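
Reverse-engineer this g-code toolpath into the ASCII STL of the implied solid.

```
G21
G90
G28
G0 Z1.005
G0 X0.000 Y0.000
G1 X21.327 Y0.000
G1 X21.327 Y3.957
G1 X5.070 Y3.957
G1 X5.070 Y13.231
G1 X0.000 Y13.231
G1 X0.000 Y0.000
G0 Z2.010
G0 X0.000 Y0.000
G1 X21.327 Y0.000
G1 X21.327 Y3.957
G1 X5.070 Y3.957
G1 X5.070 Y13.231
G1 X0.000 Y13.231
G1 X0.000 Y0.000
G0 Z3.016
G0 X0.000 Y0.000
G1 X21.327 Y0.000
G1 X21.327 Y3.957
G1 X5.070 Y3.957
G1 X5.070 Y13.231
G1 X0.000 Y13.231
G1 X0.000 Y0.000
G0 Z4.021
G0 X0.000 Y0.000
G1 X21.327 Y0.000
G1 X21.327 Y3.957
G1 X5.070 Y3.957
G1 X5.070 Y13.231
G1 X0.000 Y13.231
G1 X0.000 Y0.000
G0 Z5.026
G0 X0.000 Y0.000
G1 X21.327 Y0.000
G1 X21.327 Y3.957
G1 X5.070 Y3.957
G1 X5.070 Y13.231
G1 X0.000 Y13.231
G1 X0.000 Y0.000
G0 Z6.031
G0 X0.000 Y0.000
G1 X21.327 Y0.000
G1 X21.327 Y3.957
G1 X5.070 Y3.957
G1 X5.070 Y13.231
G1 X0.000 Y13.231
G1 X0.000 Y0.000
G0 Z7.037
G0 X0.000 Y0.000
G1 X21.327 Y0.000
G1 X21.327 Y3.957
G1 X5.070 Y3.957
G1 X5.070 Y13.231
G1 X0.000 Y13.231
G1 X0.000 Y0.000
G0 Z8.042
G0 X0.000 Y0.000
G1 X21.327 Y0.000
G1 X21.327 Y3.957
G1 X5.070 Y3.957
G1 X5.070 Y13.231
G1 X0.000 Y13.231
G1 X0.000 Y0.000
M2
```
solid part
  facet normal 0.0000 0.0000 -1.0000
    outer loop
      vertex 21.327 3.957 0.000
      vertex 21.327 0.000 0.000
      vertex 0.000 0.000 0.000
    endloop
  endfacet
  facet normal 0.0000 0.0000 -1.0000
    outer loop
      vertex 5.070 3.957 0.000
      vertex 21.327 3.957 0.000
      vertex 0.000 0.000 0.000
    endloop
  endfacet
  facet normal 0.0000 0.0000 -1.0000
    outer loop
      vertex 5.070 13.231 0.000
      vertex 5.070 3.957 0.000
      vertex 0.000 0.000 0.000
    endloop
  endfacet
  facet normal 0.0000 0.0000 -1.0000
    outer loop
      vertex 0.000 13.231 0.000
      vertex 5.070 13.231 0.000
      vertex 0.000 0.000 0.000
    endloop
  endfacet
  facet normal 0.0000 0.0000 1.0000
    outer loop
      vertex 0.000 0.000 8.042
      vertex 21.327 0.000 8.042
      vertex 21.327 3.957 8.042
    endloop
  endfacet
  facet normal 0.0000 0.0000 1.0000
    outer loop
      vertex 0.000 0.000 8.042
      vertex 21.327 3.957 8.042
      vertex 5.070 3.957 8.042
    endloop
  endfacet
  facet normal 0.0000 0.0000 1.0000
    outer loop
      vertex 0.000 0.000 8.042
      vertex 5.070 3.957 8.042
      vertex 5.070 13.231 8.042
    endloop
  endfacet
  facet normal 0.0000 0.0000 1.0000
    outer loop
      vertex 0.000 0.000 8.042
      vertex 5.070 13.231 8.042
      vertex 0.000 13.231 8.042
    endloop
  endfacet
  facet normal 0.0000 -1.0000 0.0000
    outer loop
      vertex 0.000 0.000 0.000
      vertex 21.327 0.000 0.000
      vertex 21.327 0.000 8.042
    endloop
  endfacet
  facet normal 0.0000 -1.0000 0.0000
    outer loop
      vertex 0.000 0.000 0.000
      vertex 21.327 0.000 8.042
      vertex 0.000 0.000 8.042
    endloop
  endfacet
  facet normal 1.0000 0.0000 0.0000
    outer loop
      vertex 21.327 0.000 0.000
      vertex 21.327 3.957 0.000
      vertex 21.327 3.957 8.042
    endloop
  endfacet
  facet normal 1.0000 0.0000 0.0000
    outer loop
      vertex 21.327 0.000 0.000
      vertex 21.327 3.957 8.042
      vertex 21.327 0.000 8.042
    endloop
  endfacet
  facet normal 0.0000 1.0000 0.0000
    outer loop
      vertex 21.327 3.957 0.000
      vertex 5.070 3.957 0.000
      vertex 5.070 3.957 8.042
    endloop
  endfacet
  facet normal 0.0000 1.0000 0.0000
    outer loop
      vertex 21.327 3.957 0.000
      vertex 5.070 3.957 8.042
      vertex 21.327 3.957 8.042
    endloop
  endfacet
  facet normal 1.0000 0.0000 0.0000
    outer loop
      vertex 5.070 3.957 0.000
      vertex 5.070 13.231 0.000
      vertex 5.070 13.231 8.042
    endloop
  endfacet
  facet normal 1.0000 0.0000 0.0000
    outer loop
      vertex 5.070 3.957 0.000
      vertex 5.070 13.231 8.042
      vertex 5.070 3.957 8.042
    endloop
  endfacet
  facet normal 0.0000 1.0000 0.0000
    outer loop
      vertex 5.070 13.231 0.000
      vertex 0.000 13.231 0.000
      vertex 0.000 13.231 8.042
    endloop
  endfacet
  facet normal 0.0000 1.0000 0.0000
    outer loop
      vertex 5.070 13.231 0.000
      vertex 0.000 13.231 8.042
      vertex 5.070 13.231 8.042
    endloop
  endfacet
  facet normal -1.0000 0.0000 0.0000
    outer loop
      vertex 0.000 13.231 0.000
      vertex 0.000 0.000 0.000
      vertex 0.000 0.000 8.042
    endloop
  endfacet
  facet normal -1.0000 0.0000 0.0000
    outer loop
      vertex 0.000 13.231 0.000
      vertex 0.000 0.000 8.042
      vertex 0.000 13.231 8.042
    endloop
  endfacet
endsolid part

The G0 Z moves step by Δz≈1.005 mm. Every layer's G1 loop is the same polygon, so the solid is a straight extrusion of it from z=0 to z≈8.04. Closing with flat bottom and top caps and triangulating gives 20 facets — an L-shaped prism: outer 21.3 × 13.2 mm, arm thicknesses ≈ 3.96 mm (horizontal) and 5.07 mm (vertical), extruded 8.04 mm in z.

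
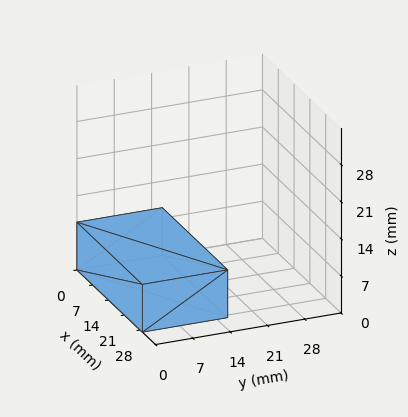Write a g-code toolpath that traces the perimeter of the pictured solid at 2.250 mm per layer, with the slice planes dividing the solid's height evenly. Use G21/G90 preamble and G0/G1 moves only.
Reading the render: the shape is a rectangular box, roughly 29 × 16 mm footprint and 9 mm tall (dimensions read to the nearest mm from the axis ticks). For the g-code, the solid's height is divided into equal slices at the stated Δz and each level perimeter traced with G1 moves after a G0 lift.

; perimeter-only toolpath
G21 ; units = mm
G90 ; absolute positioning
G28 ; home
; layer 1
G0 Z2.250
G0 X0.000 Y0.000
G1 X29.000 Y0.000
G1 X29.000 Y16.000
G1 X0.000 Y16.000
G1 X0.000 Y0.000
; layer 2
G0 Z4.500
G0 X0.000 Y0.000
G1 X29.000 Y0.000
G1 X29.000 Y16.000
G1 X0.000 Y16.000
G1 X0.000 Y0.000
; layer 3
G0 Z6.750
G0 X0.000 Y0.000
G1 X29.000 Y0.000
G1 X29.000 Y16.000
G1 X0.000 Y16.000
G1 X0.000 Y0.000
; layer 4
G0 Z9.000
G0 X0.000 Y0.000
G1 X29.000 Y0.000
G1 X29.000 Y16.000
G1 X0.000 Y16.000
G1 X0.000 Y0.000
M2 ; end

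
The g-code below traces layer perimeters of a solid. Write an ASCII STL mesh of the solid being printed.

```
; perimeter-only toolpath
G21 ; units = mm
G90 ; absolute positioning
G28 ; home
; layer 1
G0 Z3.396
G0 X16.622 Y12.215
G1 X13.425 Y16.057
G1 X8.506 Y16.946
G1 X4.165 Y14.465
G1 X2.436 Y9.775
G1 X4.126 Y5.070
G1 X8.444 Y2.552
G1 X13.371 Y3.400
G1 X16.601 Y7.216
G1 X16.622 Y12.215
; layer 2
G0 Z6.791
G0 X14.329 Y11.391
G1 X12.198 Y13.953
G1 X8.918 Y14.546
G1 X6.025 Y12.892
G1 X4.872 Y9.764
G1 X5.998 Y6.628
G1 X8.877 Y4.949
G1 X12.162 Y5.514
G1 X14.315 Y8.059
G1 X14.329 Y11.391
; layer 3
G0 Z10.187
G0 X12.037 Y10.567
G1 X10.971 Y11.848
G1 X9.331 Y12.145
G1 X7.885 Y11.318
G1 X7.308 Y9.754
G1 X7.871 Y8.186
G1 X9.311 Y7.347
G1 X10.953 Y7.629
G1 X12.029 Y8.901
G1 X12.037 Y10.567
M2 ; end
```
solid part
  facet normal 0.0000 0.0000 -1.0000
    outer loop
      vertex 8.093 19.347 0.000
      vertex 14.652 18.162 0.000
      vertex 18.914 13.038 0.000
    endloop
  endfacet
  facet normal 0.0000 0.0000 -1.0000
    outer loop
      vertex 2.306 16.039 0.000
      vertex 8.093 19.347 0.000
      vertex 18.914 13.038 0.000
    endloop
  endfacet
  facet normal 0.0000 0.0000 -1.0000
    outer loop
      vertex 0.000 9.785 0.000
      vertex 2.306 16.039 0.000
      vertex 18.914 13.038 0.000
    endloop
  endfacet
  facet normal 0.0000 0.0000 -1.0000
    outer loop
      vertex 2.253 3.512 0.000
      vertex 0.000 9.785 0.000
      vertex 18.914 13.038 0.000
    endloop
  endfacet
  facet normal 0.0000 0.0000 -1.0000
    outer loop
      vertex 8.011 0.155 0.000
      vertex 2.253 3.512 0.000
      vertex 18.914 13.038 0.000
    endloop
  endfacet
  facet normal 0.0000 0.0000 -1.0000
    outer loop
      vertex 14.580 1.285 0.000
      vertex 8.011 0.155 0.000
      vertex 18.914 13.038 0.000
    endloop
  endfacet
  facet normal 0.0000 0.0000 -1.0000
    outer loop
      vertex 18.886 6.373 0.000
      vertex 14.580 1.285 0.000
      vertex 18.914 13.038 0.000
    endloop
  endfacet
  facet normal 0.6375 0.5302 0.5590
    outer loop
      vertex 18.914 13.038 0.000
      vertex 14.652 18.162 0.000
      vertex 9.744 9.744 13.582
    endloop
  endfacet
  facet normal 0.1474 0.8160 0.5590
    outer loop
      vertex 14.652 18.162 0.000
      vertex 8.093 19.347 0.000
      vertex 9.744 9.744 13.582
    endloop
  endfacet
  facet normal -0.4115 0.7199 0.5590
    outer loop
      vertex 8.093 19.347 0.000
      vertex 2.306 16.039 0.000
      vertex 9.744 9.744 13.582
    endloop
  endfacet
  facet normal -0.7780 0.2869 0.5590
    outer loop
      vertex 2.306 16.039 0.000
      vertex 0.000 9.785 0.000
      vertex 9.744 9.744 13.582
    endloop
  endfacet
  facet normal -0.7804 -0.2803 0.5590
    outer loop
      vertex 0.000 9.785 0.000
      vertex 2.253 3.512 0.000
      vertex 9.744 9.744 13.582
    endloop
  endfacet
  facet normal -0.4176 -0.7163 0.5590
    outer loop
      vertex 2.253 3.512 0.000
      vertex 8.011 0.155 0.000
      vertex 9.744 9.744 13.582
    endloop
  endfacet
  facet normal 0.1406 -0.8172 0.5590
    outer loop
      vertex 8.011 0.155 0.000
      vertex 14.580 1.285 0.000
      vertex 9.744 9.744 13.582
    endloop
  endfacet
  facet normal 0.6329 -0.5357 0.5590
    outer loop
      vertex 14.580 1.285 0.000
      vertex 18.886 6.373 0.000
      vertex 9.744 9.744 13.582
    endloop
  endfacet
  facet normal 0.8292 -0.0035 0.5590
    outer loop
      vertex 18.886 6.373 0.000
      vertex 18.914 13.038 0.000
      vertex 9.744 9.744 13.582
    endloop
  endfacet
endsolid part

The G0 Z moves step by Δz≈3.396 mm. The G1 loops shrink linearly with z, so the solid tapers from its base footprint up to z≈13.6. Closing with a flat bottom cap and the tapered top and triangulating gives 16 facets — a regular 9-sided pyramid, base circumscribed radius ≈ 9.74 mm, apex at z ≈ 13.6 mm.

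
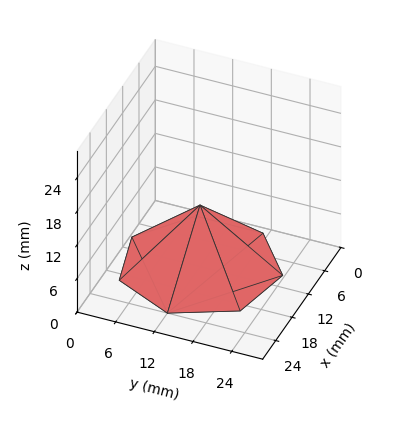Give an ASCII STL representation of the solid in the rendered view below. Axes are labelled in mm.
Reading the render: the shape is a regular 7-sided pyramid, base circumscribed radius ≈ 12 mm, apex at z ≈ 11 mm (dimensions read to the nearest mm from the axis ticks). For the STL, each face is triangulated and given an outward normal.

solid part
  facet normal 0.0000 0.0000 -1.0000
    outer loop
      vertex 9.33 23.70 0.00
      vertex 19.48 21.38 0.00
      vertex 24.00 12.00 0.00
    endloop
  endfacet
  facet normal 0.0000 0.0000 -1.0000
    outer loop
      vertex 1.19 17.21 0.00
      vertex 9.33 23.70 0.00
      vertex 24.00 12.00 0.00
    endloop
  endfacet
  facet normal 0.0000 0.0000 -1.0000
    outer loop
      vertex 1.19 6.79 0.00
      vertex 1.19 17.21 0.00
      vertex 24.00 12.00 0.00
    endloop
  endfacet
  facet normal 0.0000 0.0000 -1.0000
    outer loop
      vertex 9.33 0.30 0.00
      vertex 1.19 6.79 0.00
      vertex 24.00 12.00 0.00
    endloop
  endfacet
  facet normal 0.0000 0.0000 -1.0000
    outer loop
      vertex 19.48 2.62 0.00
      vertex 9.33 0.30 0.00
      vertex 24.00 12.00 0.00
    endloop
  endfacet
  facet normal 0.6425 0.3096 0.7009
    outer loop
      vertex 24.00 12.00 0.00
      vertex 19.48 21.38 0.00
      vertex 12.00 12.00 11.00
    endloop
  endfacet
  facet normal 0.1589 0.6953 0.7009
    outer loop
      vertex 19.48 21.38 0.00
      vertex 9.33 23.70 0.00
      vertex 12.00 12.00 11.00
    endloop
  endfacet
  facet normal -0.4446 0.5576 0.7010
    outer loop
      vertex 9.33 23.70 0.00
      vertex 1.19 17.21 0.00
      vertex 12.00 12.00 11.00
    endloop
  endfacet
  facet normal -0.7132 0.0000 0.7009
    outer loop
      vertex 1.19 17.21 0.00
      vertex 1.19 6.79 0.00
      vertex 12.00 12.00 11.00
    endloop
  endfacet
  facet normal -0.4446 -0.5576 0.7010
    outer loop
      vertex 1.19 6.79 0.00
      vertex 9.33 0.30 0.00
      vertex 12.00 12.00 11.00
    endloop
  endfacet
  facet normal 0.1589 -0.6953 0.7009
    outer loop
      vertex 9.33 0.30 0.00
      vertex 19.48 2.62 0.00
      vertex 12.00 12.00 11.00
    endloop
  endfacet
  facet normal 0.6425 -0.3096 0.7009
    outer loop
      vertex 19.48 2.62 0.00
      vertex 24.00 12.00 0.00
      vertex 12.00 12.00 11.00
    endloop
  endfacet
endsolid part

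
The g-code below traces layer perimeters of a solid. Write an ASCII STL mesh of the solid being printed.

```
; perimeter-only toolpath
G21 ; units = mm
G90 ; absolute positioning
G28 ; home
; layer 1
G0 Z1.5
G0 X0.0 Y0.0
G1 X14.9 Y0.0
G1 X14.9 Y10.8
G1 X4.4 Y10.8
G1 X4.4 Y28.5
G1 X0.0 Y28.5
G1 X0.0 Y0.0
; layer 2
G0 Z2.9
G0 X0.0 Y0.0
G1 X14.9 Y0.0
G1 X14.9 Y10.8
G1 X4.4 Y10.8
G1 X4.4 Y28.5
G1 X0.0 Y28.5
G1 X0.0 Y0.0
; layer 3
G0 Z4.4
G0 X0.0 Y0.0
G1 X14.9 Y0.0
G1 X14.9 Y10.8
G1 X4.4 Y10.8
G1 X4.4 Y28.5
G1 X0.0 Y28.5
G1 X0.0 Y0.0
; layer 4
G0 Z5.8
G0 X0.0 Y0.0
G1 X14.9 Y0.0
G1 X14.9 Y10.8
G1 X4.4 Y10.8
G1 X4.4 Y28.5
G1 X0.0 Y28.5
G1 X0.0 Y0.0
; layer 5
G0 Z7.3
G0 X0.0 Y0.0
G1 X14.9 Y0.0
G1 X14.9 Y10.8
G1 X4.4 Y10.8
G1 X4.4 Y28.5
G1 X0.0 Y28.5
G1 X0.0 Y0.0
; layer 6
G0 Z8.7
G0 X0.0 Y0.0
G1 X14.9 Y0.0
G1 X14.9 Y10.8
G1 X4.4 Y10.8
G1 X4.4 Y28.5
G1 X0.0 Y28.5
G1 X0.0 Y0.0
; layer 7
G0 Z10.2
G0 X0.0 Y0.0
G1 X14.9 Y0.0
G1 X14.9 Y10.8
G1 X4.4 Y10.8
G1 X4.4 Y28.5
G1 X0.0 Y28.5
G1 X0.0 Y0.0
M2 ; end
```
solid part
  facet normal 0.0000 0.0000 -1.0000
    outer loop
      vertex 14.9 10.8 0.0
      vertex 14.9 0.0 0.0
      vertex 0.0 0.0 0.0
    endloop
  endfacet
  facet normal 0.0000 0.0000 -1.0000
    outer loop
      vertex 4.4 10.8 0.0
      vertex 14.9 10.8 0.0
      vertex 0.0 0.0 0.0
    endloop
  endfacet
  facet normal 0.0000 0.0000 -1.0000
    outer loop
      vertex 4.4 28.5 0.0
      vertex 4.4 10.8 0.0
      vertex 0.0 0.0 0.0
    endloop
  endfacet
  facet normal 0.0000 0.0000 -1.0000
    outer loop
      vertex 0.0 28.5 0.0
      vertex 4.4 28.5 0.0
      vertex 0.0 0.0 0.0
    endloop
  endfacet
  facet normal 0.0000 0.0000 1.0000
    outer loop
      vertex 0.0 0.0 10.2
      vertex 14.9 0.0 10.2
      vertex 14.9 10.8 10.2
    endloop
  endfacet
  facet normal 0.0000 0.0000 1.0000
    outer loop
      vertex 0.0 0.0 10.2
      vertex 14.9 10.8 10.2
      vertex 4.4 10.8 10.2
    endloop
  endfacet
  facet normal 0.0000 0.0000 1.0000
    outer loop
      vertex 0.0 0.0 10.2
      vertex 4.4 10.8 10.2
      vertex 4.4 28.5 10.2
    endloop
  endfacet
  facet normal 0.0000 0.0000 1.0000
    outer loop
      vertex 0.0 0.0 10.2
      vertex 4.4 28.5 10.2
      vertex 0.0 28.5 10.2
    endloop
  endfacet
  facet normal 0.0000 -1.0000 0.0000
    outer loop
      vertex 0.0 0.0 0.0
      vertex 14.9 0.0 0.0
      vertex 14.9 0.0 10.2
    endloop
  endfacet
  facet normal 0.0000 -1.0000 0.0000
    outer loop
      vertex 0.0 0.0 0.0
      vertex 14.9 0.0 10.2
      vertex 0.0 0.0 10.2
    endloop
  endfacet
  facet normal 1.0000 0.0000 0.0000
    outer loop
      vertex 14.9 0.0 0.0
      vertex 14.9 10.8 0.0
      vertex 14.9 10.8 10.2
    endloop
  endfacet
  facet normal 1.0000 0.0000 0.0000
    outer loop
      vertex 14.9 0.0 0.0
      vertex 14.9 10.8 10.2
      vertex 14.9 0.0 10.2
    endloop
  endfacet
  facet normal 0.0000 1.0000 0.0000
    outer loop
      vertex 14.9 10.8 0.0
      vertex 4.4 10.8 0.0
      vertex 4.4 10.8 10.2
    endloop
  endfacet
  facet normal 0.0000 1.0000 0.0000
    outer loop
      vertex 14.9 10.8 0.0
      vertex 4.4 10.8 10.2
      vertex 14.9 10.8 10.2
    endloop
  endfacet
  facet normal 1.0000 0.0000 0.0000
    outer loop
      vertex 4.4 10.8 0.0
      vertex 4.4 28.5 0.0
      vertex 4.4 28.5 10.2
    endloop
  endfacet
  facet normal 1.0000 0.0000 0.0000
    outer loop
      vertex 4.4 10.8 0.0
      vertex 4.4 28.5 10.2
      vertex 4.4 10.8 10.2
    endloop
  endfacet
  facet normal 0.0000 1.0000 0.0000
    outer loop
      vertex 4.4 28.5 0.0
      vertex 0.0 28.5 0.0
      vertex 0.0 28.5 10.2
    endloop
  endfacet
  facet normal 0.0000 1.0000 0.0000
    outer loop
      vertex 4.4 28.5 0.0
      vertex 0.0 28.5 10.2
      vertex 4.4 28.5 10.2
    endloop
  endfacet
  facet normal -1.0000 0.0000 0.0000
    outer loop
      vertex 0.0 28.5 0.0
      vertex 0.0 0.0 0.0
      vertex 0.0 0.0 10.2
    endloop
  endfacet
  facet normal -1.0000 0.0000 0.0000
    outer loop
      vertex 0.0 28.5 0.0
      vertex 0.0 0.0 10.2
      vertex 0.0 28.5 10.2
    endloop
  endfacet
endsolid part

The G0 Z moves step by Δz≈1.5 mm. Every layer's G1 loop is the same polygon, so the solid is a straight extrusion of it from z=0 to z≈10.2. Closing with flat bottom and top caps and triangulating gives 20 facets — an L-shaped prism: outer 14.9 × 28.5 mm, arm thicknesses ≈ 10.8 mm (horizontal) and 4.4 mm (vertical), extruded 10.2 mm in z.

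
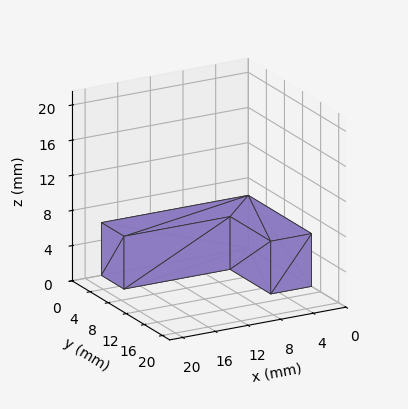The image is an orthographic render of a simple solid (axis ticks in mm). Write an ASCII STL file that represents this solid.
Reading the render: the shape is an L-shaped prism: outer 18 × 14 mm, arm thicknesses ≈ 5 mm (horizontal) and 5 mm (vertical), extruded 6 mm in z (dimensions read to the nearest mm from the axis ticks). For the STL, each face is triangulated and given an outward normal.

solid part
  facet normal 0.0000 0.0000 -1.0000
    outer loop
      vertex 18.00 5.00 0.00
      vertex 18.00 0.00 0.00
      vertex 0.00 0.00 0.00
    endloop
  endfacet
  facet normal 0.0000 0.0000 -1.0000
    outer loop
      vertex 5.00 5.00 0.00
      vertex 18.00 5.00 0.00
      vertex 0.00 0.00 0.00
    endloop
  endfacet
  facet normal 0.0000 0.0000 -1.0000
    outer loop
      vertex 5.00 14.00 0.00
      vertex 5.00 5.00 0.00
      vertex 0.00 0.00 0.00
    endloop
  endfacet
  facet normal 0.0000 0.0000 -1.0000
    outer loop
      vertex 0.00 14.00 0.00
      vertex 5.00 14.00 0.00
      vertex 0.00 0.00 0.00
    endloop
  endfacet
  facet normal 0.0000 0.0000 1.0000
    outer loop
      vertex 0.00 0.00 6.00
      vertex 18.00 0.00 6.00
      vertex 18.00 5.00 6.00
    endloop
  endfacet
  facet normal 0.0000 0.0000 1.0000
    outer loop
      vertex 0.00 0.00 6.00
      vertex 18.00 5.00 6.00
      vertex 5.00 5.00 6.00
    endloop
  endfacet
  facet normal 0.0000 0.0000 1.0000
    outer loop
      vertex 0.00 0.00 6.00
      vertex 5.00 5.00 6.00
      vertex 5.00 14.00 6.00
    endloop
  endfacet
  facet normal 0.0000 0.0000 1.0000
    outer loop
      vertex 0.00 0.00 6.00
      vertex 5.00 14.00 6.00
      vertex 0.00 14.00 6.00
    endloop
  endfacet
  facet normal 0.0000 -1.0000 0.0000
    outer loop
      vertex 0.00 0.00 0.00
      vertex 18.00 0.00 0.00
      vertex 18.00 0.00 6.00
    endloop
  endfacet
  facet normal 0.0000 -1.0000 0.0000
    outer loop
      vertex 0.00 0.00 0.00
      vertex 18.00 0.00 6.00
      vertex 0.00 0.00 6.00
    endloop
  endfacet
  facet normal 1.0000 0.0000 0.0000
    outer loop
      vertex 18.00 0.00 0.00
      vertex 18.00 5.00 0.00
      vertex 18.00 5.00 6.00
    endloop
  endfacet
  facet normal 1.0000 0.0000 0.0000
    outer loop
      vertex 18.00 0.00 0.00
      vertex 18.00 5.00 6.00
      vertex 18.00 0.00 6.00
    endloop
  endfacet
  facet normal 0.0000 1.0000 0.0000
    outer loop
      vertex 18.00 5.00 0.00
      vertex 5.00 5.00 0.00
      vertex 5.00 5.00 6.00
    endloop
  endfacet
  facet normal 0.0000 1.0000 0.0000
    outer loop
      vertex 18.00 5.00 0.00
      vertex 5.00 5.00 6.00
      vertex 18.00 5.00 6.00
    endloop
  endfacet
  facet normal 1.0000 0.0000 0.0000
    outer loop
      vertex 5.00 5.00 0.00
      vertex 5.00 14.00 0.00
      vertex 5.00 14.00 6.00
    endloop
  endfacet
  facet normal 1.0000 0.0000 0.0000
    outer loop
      vertex 5.00 5.00 0.00
      vertex 5.00 14.00 6.00
      vertex 5.00 5.00 6.00
    endloop
  endfacet
  facet normal 0.0000 1.0000 0.0000
    outer loop
      vertex 5.00 14.00 0.00
      vertex 0.00 14.00 0.00
      vertex 0.00 14.00 6.00
    endloop
  endfacet
  facet normal 0.0000 1.0000 0.0000
    outer loop
      vertex 5.00 14.00 0.00
      vertex 0.00 14.00 6.00
      vertex 5.00 14.00 6.00
    endloop
  endfacet
  facet normal -1.0000 0.0000 0.0000
    outer loop
      vertex 0.00 14.00 0.00
      vertex 0.00 0.00 0.00
      vertex 0.00 0.00 6.00
    endloop
  endfacet
  facet normal -1.0000 0.0000 0.0000
    outer loop
      vertex 0.00 14.00 0.00
      vertex 0.00 0.00 6.00
      vertex 0.00 14.00 6.00
    endloop
  endfacet
endsolid part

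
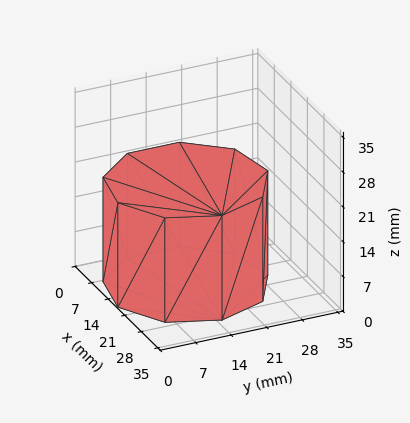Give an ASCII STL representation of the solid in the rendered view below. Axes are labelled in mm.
Reading the render: the shape is a regular 9-sided prism (a cylinder approximated with 9 flat sides), circumscribed radius ≈ 15 mm, height ≈ 21 mm (dimensions read to the nearest mm from the axis ticks). For the STL, each face is triangulated and given an outward normal.

solid part
  facet normal 0.0000 0.0000 -1.0000
    outer loop
      vertex 17.605 29.772 0.000
      vertex 26.491 24.642 0.000
      vertex 30.000 15.000 0.000
    endloop
  endfacet
  facet normal 0.0000 0.0000 -1.0000
    outer loop
      vertex 7.500 27.990 0.000
      vertex 17.605 29.772 0.000
      vertex 30.000 15.000 0.000
    endloop
  endfacet
  facet normal 0.0000 0.0000 -1.0000
    outer loop
      vertex 0.905 20.130 0.000
      vertex 7.500 27.990 0.000
      vertex 30.000 15.000 0.000
    endloop
  endfacet
  facet normal 0.0000 0.0000 -1.0000
    outer loop
      vertex 0.905 9.870 0.000
      vertex 0.905 20.130 0.000
      vertex 30.000 15.000 0.000
    endloop
  endfacet
  facet normal 0.0000 0.0000 -1.0000
    outer loop
      vertex 7.500 2.010 0.000
      vertex 0.905 9.870 0.000
      vertex 30.000 15.000 0.000
    endloop
  endfacet
  facet normal 0.0000 0.0000 -1.0000
    outer loop
      vertex 17.605 0.228 0.000
      vertex 7.500 2.010 0.000
      vertex 30.000 15.000 0.000
    endloop
  endfacet
  facet normal 0.0000 0.0000 -1.0000
    outer loop
      vertex 26.491 5.358 0.000
      vertex 17.605 0.228 0.000
      vertex 30.000 15.000 0.000
    endloop
  endfacet
  facet normal 0.0000 0.0000 1.0000
    outer loop
      vertex 30.000 15.000 21.000
      vertex 26.491 24.642 21.000
      vertex 17.605 29.772 21.000
    endloop
  endfacet
  facet normal 0.0000 0.0000 1.0000
    outer loop
      vertex 30.000 15.000 21.000
      vertex 17.605 29.772 21.000
      vertex 7.500 27.990 21.000
    endloop
  endfacet
  facet normal 0.0000 0.0000 1.0000
    outer loop
      vertex 30.000 15.000 21.000
      vertex 7.500 27.990 21.000
      vertex 0.905 20.130 21.000
    endloop
  endfacet
  facet normal 0.0000 0.0000 1.0000
    outer loop
      vertex 30.000 15.000 21.000
      vertex 0.905 20.130 21.000
      vertex 0.905 9.870 21.000
    endloop
  endfacet
  facet normal 0.0000 0.0000 1.0000
    outer loop
      vertex 30.000 15.000 21.000
      vertex 0.905 9.870 21.000
      vertex 7.500 2.010 21.000
    endloop
  endfacet
  facet normal 0.0000 0.0000 1.0000
    outer loop
      vertex 30.000 15.000 21.000
      vertex 7.500 2.010 21.000
      vertex 17.605 0.228 21.000
    endloop
  endfacet
  facet normal 0.0000 0.0000 1.0000
    outer loop
      vertex 30.000 15.000 21.000
      vertex 17.605 0.228 21.000
      vertex 26.491 5.358 21.000
    endloop
  endfacet
  facet normal 0.9397 0.3420 0.0000
    outer loop
      vertex 30.000 15.000 0.000
      vertex 26.491 24.642 0.000
      vertex 26.491 24.642 21.000
    endloop
  endfacet
  facet normal 0.9397 0.3420 0.0000
    outer loop
      vertex 30.000 15.000 0.000
      vertex 26.491 24.642 21.000
      vertex 30.000 15.000 21.000
    endloop
  endfacet
  facet normal 0.5000 0.8660 0.0000
    outer loop
      vertex 26.491 24.642 0.000
      vertex 17.605 29.772 0.000
      vertex 17.605 29.772 21.000
    endloop
  endfacet
  facet normal 0.5000 0.8660 0.0000
    outer loop
      vertex 26.491 24.642 0.000
      vertex 17.605 29.772 21.000
      vertex 26.491 24.642 21.000
    endloop
  endfacet
  facet normal -0.1737 0.9848 0.0000
    outer loop
      vertex 17.605 29.772 0.000
      vertex 7.500 27.990 0.000
      vertex 7.500 27.990 21.000
    endloop
  endfacet
  facet normal -0.1737 0.9848 0.0000
    outer loop
      vertex 17.605 29.772 0.000
      vertex 7.500 27.990 21.000
      vertex 17.605 29.772 21.000
    endloop
  endfacet
  facet normal -0.7661 0.6428 0.0000
    outer loop
      vertex 7.500 27.990 0.000
      vertex 0.905 20.130 0.000
      vertex 0.905 20.130 21.000
    endloop
  endfacet
  facet normal -0.7661 0.6428 0.0000
    outer loop
      vertex 7.500 27.990 0.000
      vertex 0.905 20.130 21.000
      vertex 7.500 27.990 21.000
    endloop
  endfacet
  facet normal -1.0000 0.0000 0.0000
    outer loop
      vertex 0.905 20.130 0.000
      vertex 0.905 9.870 0.000
      vertex 0.905 9.870 21.000
    endloop
  endfacet
  facet normal -1.0000 0.0000 0.0000
    outer loop
      vertex 0.905 20.130 0.000
      vertex 0.905 9.870 21.000
      vertex 0.905 20.130 21.000
    endloop
  endfacet
  facet normal -0.7661 -0.6428 0.0000
    outer loop
      vertex 0.905 9.870 0.000
      vertex 7.500 2.010 0.000
      vertex 7.500 2.010 21.000
    endloop
  endfacet
  facet normal -0.7661 -0.6428 0.0000
    outer loop
      vertex 0.905 9.870 0.000
      vertex 7.500 2.010 21.000
      vertex 0.905 9.870 21.000
    endloop
  endfacet
  facet normal -0.1737 -0.9848 0.0000
    outer loop
      vertex 7.500 2.010 0.000
      vertex 17.605 0.228 0.000
      vertex 17.605 0.228 21.000
    endloop
  endfacet
  facet normal -0.1737 -0.9848 0.0000
    outer loop
      vertex 7.500 2.010 0.000
      vertex 17.605 0.228 21.000
      vertex 7.500 2.010 21.000
    endloop
  endfacet
  facet normal 0.5000 -0.8660 0.0000
    outer loop
      vertex 17.605 0.228 0.000
      vertex 26.491 5.358 0.000
      vertex 26.491 5.358 21.000
    endloop
  endfacet
  facet normal 0.5000 -0.8660 0.0000
    outer loop
      vertex 17.605 0.228 0.000
      vertex 26.491 5.358 21.000
      vertex 17.605 0.228 21.000
    endloop
  endfacet
  facet normal 0.9397 -0.3420 0.0000
    outer loop
      vertex 26.491 5.358 0.000
      vertex 30.000 15.000 0.000
      vertex 30.000 15.000 21.000
    endloop
  endfacet
  facet normal 0.9397 -0.3420 0.0000
    outer loop
      vertex 26.491 5.358 0.000
      vertex 30.000 15.000 21.000
      vertex 26.491 5.358 21.000
    endloop
  endfacet
endsolid part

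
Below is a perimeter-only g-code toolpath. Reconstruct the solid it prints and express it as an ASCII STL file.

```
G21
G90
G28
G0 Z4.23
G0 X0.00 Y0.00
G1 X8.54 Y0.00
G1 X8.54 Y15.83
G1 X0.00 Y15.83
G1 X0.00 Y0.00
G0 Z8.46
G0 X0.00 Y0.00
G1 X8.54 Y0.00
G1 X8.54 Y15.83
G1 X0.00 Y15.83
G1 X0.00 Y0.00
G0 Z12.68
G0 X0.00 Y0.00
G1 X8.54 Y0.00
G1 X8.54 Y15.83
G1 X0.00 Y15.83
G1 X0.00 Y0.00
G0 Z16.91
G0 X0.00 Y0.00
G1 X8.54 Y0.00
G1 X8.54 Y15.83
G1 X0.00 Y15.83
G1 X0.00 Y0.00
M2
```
solid part
  facet normal 0.0000 0.0000 -1.0000
    outer loop
      vertex 8.54 15.83 0.00
      vertex 8.54 0.00 0.00
      vertex 0.00 0.00 0.00
    endloop
  endfacet
  facet normal 0.0000 0.0000 -1.0000
    outer loop
      vertex 0.00 15.83 0.00
      vertex 8.54 15.83 0.00
      vertex 0.00 0.00 0.00
    endloop
  endfacet
  facet normal 0.0000 0.0000 1.0000
    outer loop
      vertex 0.00 0.00 16.91
      vertex 8.54 0.00 16.91
      vertex 8.54 15.83 16.91
    endloop
  endfacet
  facet normal 0.0000 0.0000 1.0000
    outer loop
      vertex 0.00 0.00 16.91
      vertex 8.54 15.83 16.91
      vertex 0.00 15.83 16.91
    endloop
  endfacet
  facet normal 0.0000 -1.0000 0.0000
    outer loop
      vertex 0.00 0.00 0.00
      vertex 8.54 0.00 0.00
      vertex 8.54 0.00 16.91
    endloop
  endfacet
  facet normal 0.0000 -1.0000 0.0000
    outer loop
      vertex 0.00 0.00 0.00
      vertex 8.54 0.00 16.91
      vertex 0.00 0.00 16.91
    endloop
  endfacet
  facet normal 0.0000 1.0000 0.0000
    outer loop
      vertex 8.54 15.83 16.91
      vertex 8.54 15.83 0.00
      vertex 0.00 15.83 0.00
    endloop
  endfacet
  facet normal 0.0000 1.0000 0.0000
    outer loop
      vertex 0.00 15.83 16.91
      vertex 8.54 15.83 16.91
      vertex 0.00 15.83 0.00
    endloop
  endfacet
  facet normal -1.0000 0.0000 0.0000
    outer loop
      vertex 0.00 15.83 16.91
      vertex 0.00 15.83 0.00
      vertex 0.00 0.00 0.00
    endloop
  endfacet
  facet normal -1.0000 0.0000 0.0000
    outer loop
      vertex 0.00 0.00 16.91
      vertex 0.00 15.83 16.91
      vertex 0.00 0.00 0.00
    endloop
  endfacet
  facet normal 1.0000 0.0000 0.0000
    outer loop
      vertex 8.54 0.00 0.00
      vertex 8.54 15.83 0.00
      vertex 8.54 15.83 16.91
    endloop
  endfacet
  facet normal 1.0000 0.0000 0.0000
    outer loop
      vertex 8.54 0.00 0.00
      vertex 8.54 15.83 16.91
      vertex 8.54 0.00 16.91
    endloop
  endfacet
endsolid part

The G0 Z moves step by Δz≈4.23 mm. Every layer's G1 loop is the same polygon, so the solid is a straight extrusion of it from z=0 to z≈16.9. Closing with flat bottom and top caps and triangulating gives 12 facets — a rectangular box, roughly 8.54 × 15.8 mm footprint and 16.9 mm tall.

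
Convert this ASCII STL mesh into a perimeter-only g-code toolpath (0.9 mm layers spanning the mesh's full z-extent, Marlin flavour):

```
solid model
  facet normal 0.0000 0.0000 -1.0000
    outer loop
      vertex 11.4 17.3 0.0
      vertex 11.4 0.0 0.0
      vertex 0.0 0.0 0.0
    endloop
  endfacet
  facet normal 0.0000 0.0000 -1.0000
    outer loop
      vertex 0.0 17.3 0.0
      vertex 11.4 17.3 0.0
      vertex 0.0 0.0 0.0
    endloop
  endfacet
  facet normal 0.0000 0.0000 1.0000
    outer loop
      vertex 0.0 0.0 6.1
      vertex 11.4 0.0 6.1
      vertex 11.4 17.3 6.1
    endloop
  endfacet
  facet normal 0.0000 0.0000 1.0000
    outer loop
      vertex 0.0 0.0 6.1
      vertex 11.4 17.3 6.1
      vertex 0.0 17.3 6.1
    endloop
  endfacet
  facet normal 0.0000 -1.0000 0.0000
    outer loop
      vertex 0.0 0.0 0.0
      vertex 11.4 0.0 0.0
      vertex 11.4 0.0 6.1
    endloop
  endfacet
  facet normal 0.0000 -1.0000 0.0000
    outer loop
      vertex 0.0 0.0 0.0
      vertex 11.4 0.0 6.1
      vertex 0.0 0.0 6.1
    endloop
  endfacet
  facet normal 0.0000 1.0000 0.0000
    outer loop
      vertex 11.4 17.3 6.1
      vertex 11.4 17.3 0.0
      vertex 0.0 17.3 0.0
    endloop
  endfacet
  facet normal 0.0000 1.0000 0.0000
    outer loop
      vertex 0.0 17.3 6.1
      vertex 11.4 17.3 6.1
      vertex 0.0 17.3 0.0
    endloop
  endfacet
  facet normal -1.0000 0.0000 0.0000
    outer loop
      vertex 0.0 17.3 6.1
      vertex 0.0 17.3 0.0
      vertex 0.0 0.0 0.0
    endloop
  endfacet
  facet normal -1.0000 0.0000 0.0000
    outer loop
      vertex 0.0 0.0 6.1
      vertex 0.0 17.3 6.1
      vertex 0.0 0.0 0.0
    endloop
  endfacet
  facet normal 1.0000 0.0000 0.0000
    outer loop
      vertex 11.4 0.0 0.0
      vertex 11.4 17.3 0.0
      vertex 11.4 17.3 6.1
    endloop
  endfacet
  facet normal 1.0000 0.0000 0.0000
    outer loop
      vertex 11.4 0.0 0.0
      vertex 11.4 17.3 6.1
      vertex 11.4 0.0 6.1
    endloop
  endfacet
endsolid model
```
; perimeter-only toolpath
G21 ; units = mm
G90 ; absolute positioning
G28 ; home
; layer 1
G0 Z0.9
G0 X0.0 Y0.0
G1 X11.4 Y0.0
G1 X11.4 Y17.3
G1 X0.0 Y17.3
G1 X0.0 Y0.0
; layer 2
G0 Z1.7
G0 X0.0 Y0.0
G1 X11.4 Y0.0
G1 X11.4 Y17.3
G1 X0.0 Y17.3
G1 X0.0 Y0.0
; layer 3
G0 Z2.6
G0 X0.0 Y0.0
G1 X11.4 Y0.0
G1 X11.4 Y17.3
G1 X0.0 Y17.3
G1 X0.0 Y0.0
; layer 4
G0 Z3.5
G0 X0.0 Y0.0
G1 X11.4 Y0.0
G1 X11.4 Y17.3
G1 X0.0 Y17.3
G1 X0.0 Y0.0
; layer 5
G0 Z4.4
G0 X0.0 Y0.0
G1 X11.4 Y0.0
G1 X11.4 Y17.3
G1 X0.0 Y17.3
G1 X0.0 Y0.0
; layer 6
G0 Z5.2
G0 X0.0 Y0.0
G1 X11.4 Y0.0
G1 X11.4 Y17.3
G1 X0.0 Y17.3
G1 X0.0 Y0.0
; layer 7
G0 Z6.1
G0 X0.0 Y0.0
G1 X11.4 Y0.0
G1 X11.4 Y17.3
G1 X0.0 Y17.3
G1 X0.0 Y0.0
M2 ; end

The solid is a rectangular box, roughly 11.4 × 17.3 mm footprint and 6.1 mm tall. Slicing at Δz = 0.9 mm — 7 equal slices spanning the solid's height, so layer i sits at z = i·h/7 — gives 7 non-empty perimeters. Each is a 4-segment closed polygon; G0 lifts to the layer z and rapids to the start vertex, then G1 traces the edges.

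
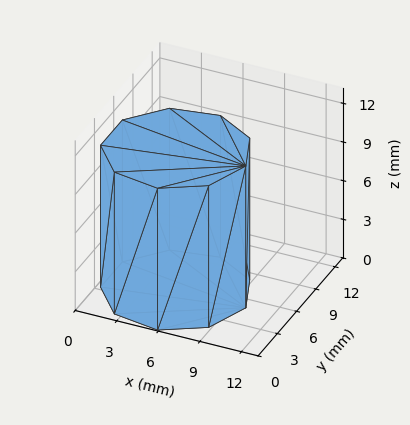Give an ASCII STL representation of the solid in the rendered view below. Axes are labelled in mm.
Reading the render: the shape is a regular 9-sided prism (a cylinder approximated with 9 flat sides), circumscribed radius ≈ 5 mm, height ≈ 11 mm (dimensions read to the nearest mm from the axis ticks). For the STL, each face is triangulated and given an outward normal.

solid part
  facet normal 0.0000 0.0000 -1.0000
    outer loop
      vertex 5.9 9.9 0.0
      vertex 8.8 8.2 0.0
      vertex 10.0 5.0 0.0
    endloop
  endfacet
  facet normal 0.0000 0.0000 -1.0000
    outer loop
      vertex 2.5 9.3 0.0
      vertex 5.9 9.9 0.0
      vertex 10.0 5.0 0.0
    endloop
  endfacet
  facet normal 0.0000 0.0000 -1.0000
    outer loop
      vertex 0.3 6.7 0.0
      vertex 2.5 9.3 0.0
      vertex 10.0 5.0 0.0
    endloop
  endfacet
  facet normal 0.0000 0.0000 -1.0000
    outer loop
      vertex 0.3 3.3 0.0
      vertex 0.3 6.7 0.0
      vertex 10.0 5.0 0.0
    endloop
  endfacet
  facet normal 0.0000 0.0000 -1.0000
    outer loop
      vertex 2.5 0.7 0.0
      vertex 0.3 3.3 0.0
      vertex 10.0 5.0 0.0
    endloop
  endfacet
  facet normal 0.0000 0.0000 -1.0000
    outer loop
      vertex 5.9 0.1 0.0
      vertex 2.5 0.7 0.0
      vertex 10.0 5.0 0.0
    endloop
  endfacet
  facet normal 0.0000 0.0000 -1.0000
    outer loop
      vertex 8.8 1.8 0.0
      vertex 5.9 0.1 0.0
      vertex 10.0 5.0 0.0
    endloop
  endfacet
  facet normal 0.0000 0.0000 1.0000
    outer loop
      vertex 10.0 5.0 11.0
      vertex 8.8 8.2 11.0
      vertex 5.9 9.9 11.0
    endloop
  endfacet
  facet normal 0.0000 0.0000 1.0000
    outer loop
      vertex 10.0 5.0 11.0
      vertex 5.9 9.9 11.0
      vertex 2.5 9.3 11.0
    endloop
  endfacet
  facet normal 0.0000 0.0000 1.0000
    outer loop
      vertex 10.0 5.0 11.0
      vertex 2.5 9.3 11.0
      vertex 0.3 6.7 11.0
    endloop
  endfacet
  facet normal 0.0000 0.0000 1.0000
    outer loop
      vertex 10.0 5.0 11.0
      vertex 0.3 6.7 11.0
      vertex 0.3 3.3 11.0
    endloop
  endfacet
  facet normal 0.0000 0.0000 1.0000
    outer loop
      vertex 10.0 5.0 11.0
      vertex 0.3 3.3 11.0
      vertex 2.5 0.7 11.0
    endloop
  endfacet
  facet normal 0.0000 0.0000 1.0000
    outer loop
      vertex 10.0 5.0 11.0
      vertex 2.5 0.7 11.0
      vertex 5.9 0.1 11.0
    endloop
  endfacet
  facet normal 0.0000 0.0000 1.0000
    outer loop
      vertex 10.0 5.0 11.0
      vertex 5.9 0.1 11.0
      vertex 8.8 1.8 11.0
    endloop
  endfacet
  facet normal 0.9363 0.3511 0.0000
    outer loop
      vertex 10.0 5.0 0.0
      vertex 8.8 8.2 0.0
      vertex 8.8 8.2 11.0
    endloop
  endfacet
  facet normal 0.9363 0.3511 0.0000
    outer loop
      vertex 10.0 5.0 0.0
      vertex 8.8 8.2 11.0
      vertex 10.0 5.0 11.0
    endloop
  endfacet
  facet normal 0.5057 0.8627 0.0000
    outer loop
      vertex 8.8 8.2 0.0
      vertex 5.9 9.9 0.0
      vertex 5.9 9.9 11.0
    endloop
  endfacet
  facet normal 0.5057 0.8627 0.0000
    outer loop
      vertex 8.8 8.2 0.0
      vertex 5.9 9.9 11.0
      vertex 8.8 8.2 11.0
    endloop
  endfacet
  facet normal -0.1738 0.9848 0.0000
    outer loop
      vertex 5.9 9.9 0.0
      vertex 2.5 9.3 0.0
      vertex 2.5 9.3 11.0
    endloop
  endfacet
  facet normal -0.1738 0.9848 0.0000
    outer loop
      vertex 5.9 9.9 0.0
      vertex 2.5 9.3 11.0
      vertex 5.9 9.9 11.0
    endloop
  endfacet
  facet normal -0.7634 0.6459 0.0000
    outer loop
      vertex 2.5 9.3 0.0
      vertex 0.3 6.7 0.0
      vertex 0.3 6.7 11.0
    endloop
  endfacet
  facet normal -0.7634 0.6459 0.0000
    outer loop
      vertex 2.5 9.3 0.0
      vertex 0.3 6.7 11.0
      vertex 2.5 9.3 11.0
    endloop
  endfacet
  facet normal -1.0000 0.0000 0.0000
    outer loop
      vertex 0.3 6.7 0.0
      vertex 0.3 3.3 0.0
      vertex 0.3 3.3 11.0
    endloop
  endfacet
  facet normal -1.0000 0.0000 0.0000
    outer loop
      vertex 0.3 6.7 0.0
      vertex 0.3 3.3 11.0
      vertex 0.3 6.7 11.0
    endloop
  endfacet
  facet normal -0.7634 -0.6459 0.0000
    outer loop
      vertex 0.3 3.3 0.0
      vertex 2.5 0.7 0.0
      vertex 2.5 0.7 11.0
    endloop
  endfacet
  facet normal -0.7634 -0.6459 0.0000
    outer loop
      vertex 0.3 3.3 0.0
      vertex 2.5 0.7 11.0
      vertex 0.3 3.3 11.0
    endloop
  endfacet
  facet normal -0.1738 -0.9848 0.0000
    outer loop
      vertex 2.5 0.7 0.0
      vertex 5.9 0.1 0.0
      vertex 5.9 0.1 11.0
    endloop
  endfacet
  facet normal -0.1738 -0.9848 0.0000
    outer loop
      vertex 2.5 0.7 0.0
      vertex 5.9 0.1 11.0
      vertex 2.5 0.7 11.0
    endloop
  endfacet
  facet normal 0.5057 -0.8627 0.0000
    outer loop
      vertex 5.9 0.1 0.0
      vertex 8.8 1.8 0.0
      vertex 8.8 1.8 11.0
    endloop
  endfacet
  facet normal 0.5057 -0.8627 0.0000
    outer loop
      vertex 5.9 0.1 0.0
      vertex 8.8 1.8 11.0
      vertex 5.9 0.1 11.0
    endloop
  endfacet
  facet normal 0.9363 -0.3511 0.0000
    outer loop
      vertex 8.8 1.8 0.0
      vertex 10.0 5.0 0.0
      vertex 10.0 5.0 11.0
    endloop
  endfacet
  facet normal 0.9363 -0.3511 0.0000
    outer loop
      vertex 8.8 1.8 0.0
      vertex 10.0 5.0 11.0
      vertex 8.8 1.8 11.0
    endloop
  endfacet
endsolid part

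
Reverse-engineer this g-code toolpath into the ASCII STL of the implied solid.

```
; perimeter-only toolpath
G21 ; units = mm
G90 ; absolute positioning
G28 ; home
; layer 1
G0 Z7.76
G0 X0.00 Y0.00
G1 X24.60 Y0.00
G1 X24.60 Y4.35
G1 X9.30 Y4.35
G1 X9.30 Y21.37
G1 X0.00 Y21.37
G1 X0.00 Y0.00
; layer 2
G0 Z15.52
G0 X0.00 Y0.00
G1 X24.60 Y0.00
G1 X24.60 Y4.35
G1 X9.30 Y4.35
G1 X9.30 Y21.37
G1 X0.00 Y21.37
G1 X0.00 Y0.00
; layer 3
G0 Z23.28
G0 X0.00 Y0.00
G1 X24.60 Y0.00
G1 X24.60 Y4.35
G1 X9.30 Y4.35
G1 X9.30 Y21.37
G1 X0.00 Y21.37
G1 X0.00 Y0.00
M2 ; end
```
solid part
  facet normal 0.0000 0.0000 -1.0000
    outer loop
      vertex 24.60 4.35 0.00
      vertex 24.60 0.00 0.00
      vertex 0.00 0.00 0.00
    endloop
  endfacet
  facet normal 0.0000 0.0000 -1.0000
    outer loop
      vertex 9.30 4.35 0.00
      vertex 24.60 4.35 0.00
      vertex 0.00 0.00 0.00
    endloop
  endfacet
  facet normal 0.0000 0.0000 -1.0000
    outer loop
      vertex 9.30 21.37 0.00
      vertex 9.30 4.35 0.00
      vertex 0.00 0.00 0.00
    endloop
  endfacet
  facet normal 0.0000 0.0000 -1.0000
    outer loop
      vertex 0.00 21.37 0.00
      vertex 9.30 21.37 0.00
      vertex 0.00 0.00 0.00
    endloop
  endfacet
  facet normal 0.0000 0.0000 1.0000
    outer loop
      vertex 0.00 0.00 23.28
      vertex 24.60 0.00 23.28
      vertex 24.60 4.35 23.28
    endloop
  endfacet
  facet normal 0.0000 0.0000 1.0000
    outer loop
      vertex 0.00 0.00 23.28
      vertex 24.60 4.35 23.28
      vertex 9.30 4.35 23.28
    endloop
  endfacet
  facet normal 0.0000 0.0000 1.0000
    outer loop
      vertex 0.00 0.00 23.28
      vertex 9.30 4.35 23.28
      vertex 9.30 21.37 23.28
    endloop
  endfacet
  facet normal 0.0000 0.0000 1.0000
    outer loop
      vertex 0.00 0.00 23.28
      vertex 9.30 21.37 23.28
      vertex 0.00 21.37 23.28
    endloop
  endfacet
  facet normal 0.0000 -1.0000 0.0000
    outer loop
      vertex 0.00 0.00 0.00
      vertex 24.60 0.00 0.00
      vertex 24.60 0.00 23.28
    endloop
  endfacet
  facet normal 0.0000 -1.0000 0.0000
    outer loop
      vertex 0.00 0.00 0.00
      vertex 24.60 0.00 23.28
      vertex 0.00 0.00 23.28
    endloop
  endfacet
  facet normal 1.0000 0.0000 0.0000
    outer loop
      vertex 24.60 0.00 0.00
      vertex 24.60 4.35 0.00
      vertex 24.60 4.35 23.28
    endloop
  endfacet
  facet normal 1.0000 0.0000 0.0000
    outer loop
      vertex 24.60 0.00 0.00
      vertex 24.60 4.35 23.28
      vertex 24.60 0.00 23.28
    endloop
  endfacet
  facet normal 0.0000 1.0000 0.0000
    outer loop
      vertex 24.60 4.35 0.00
      vertex 9.30 4.35 0.00
      vertex 9.30 4.35 23.28
    endloop
  endfacet
  facet normal 0.0000 1.0000 0.0000
    outer loop
      vertex 24.60 4.35 0.00
      vertex 9.30 4.35 23.28
      vertex 24.60 4.35 23.28
    endloop
  endfacet
  facet normal 1.0000 0.0000 0.0000
    outer loop
      vertex 9.30 4.35 0.00
      vertex 9.30 21.37 0.00
      vertex 9.30 21.37 23.28
    endloop
  endfacet
  facet normal 1.0000 0.0000 0.0000
    outer loop
      vertex 9.30 4.35 0.00
      vertex 9.30 21.37 23.28
      vertex 9.30 4.35 23.28
    endloop
  endfacet
  facet normal 0.0000 1.0000 0.0000
    outer loop
      vertex 9.30 21.37 0.00
      vertex 0.00 21.37 0.00
      vertex 0.00 21.37 23.28
    endloop
  endfacet
  facet normal 0.0000 1.0000 0.0000
    outer loop
      vertex 9.30 21.37 0.00
      vertex 0.00 21.37 23.28
      vertex 9.30 21.37 23.28
    endloop
  endfacet
  facet normal -1.0000 0.0000 0.0000
    outer loop
      vertex 0.00 21.37 0.00
      vertex 0.00 0.00 0.00
      vertex 0.00 0.00 23.28
    endloop
  endfacet
  facet normal -1.0000 0.0000 0.0000
    outer loop
      vertex 0.00 21.37 0.00
      vertex 0.00 0.00 23.28
      vertex 0.00 21.37 23.28
    endloop
  endfacet
endsolid part

The G0 Z moves step by Δz≈7.76 mm. Every layer's G1 loop is the same polygon, so the solid is a straight extrusion of it from z=0 to z≈23.3. Closing with flat bottom and top caps and triangulating gives 20 facets — an L-shaped prism: outer 24.6 × 21.4 mm, arm thicknesses ≈ 4.35 mm (horizontal) and 9.3 mm (vertical), extruded 23.3 mm in z.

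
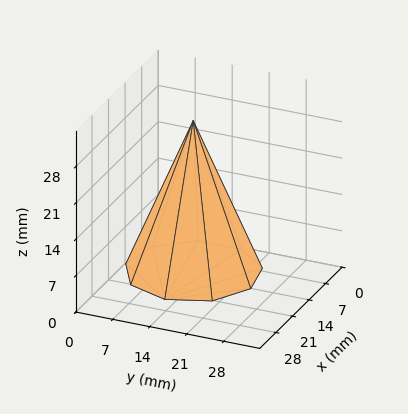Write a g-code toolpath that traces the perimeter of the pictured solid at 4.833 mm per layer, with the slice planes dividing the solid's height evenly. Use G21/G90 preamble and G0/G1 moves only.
Reading the render: the shape is a regular 9-sided pyramid, base circumscribed radius ≈ 12 mm, apex at z ≈ 29 mm (dimensions read to the nearest mm from the axis ticks). For the g-code, the solid's height is divided into equal slices at the stated Δz and each level perimeter traced with G1 moves after a G0 lift.

; perimeter-only toolpath
G21 ; units = mm
G90 ; absolute positioning
G28 ; home
; layer 1
G0 Z4.833
G0 X22.000 Y12.000
G1 X19.661 Y18.428
G1 X13.737 Y21.848
G1 X7.000 Y20.660
G1 X2.603 Y15.420
G1 X2.603 Y8.580
G1 X7.000 Y3.340
G1 X13.737 Y2.152
G1 X19.661 Y5.572
G1 X22.000 Y12.000
; layer 2
G0 Z9.667
G0 X20.000 Y12.000
G1 X18.129 Y17.142
G1 X13.389 Y19.879
G1 X8.000 Y18.928
G1 X4.483 Y14.736
G1 X4.483 Y9.264
G1 X8.000 Y5.072
G1 X13.389 Y4.121
G1 X18.129 Y6.858
G1 X20.000 Y12.000
; layer 3
G0 Z14.500
G0 X18.000 Y12.000
G1 X16.596 Y15.857
G1 X13.042 Y17.909
G1 X9.000 Y17.196
G1 X6.362 Y14.052
G1 X6.362 Y9.948
G1 X9.000 Y6.804
G1 X13.042 Y6.091
G1 X16.596 Y8.143
G1 X18.000 Y12.000
; layer 4
G0 Z19.333
G0 X16.000 Y12.000
G1 X15.064 Y14.571
G1 X12.695 Y15.939
G1 X10.000 Y15.464
G1 X8.241 Y13.368
G1 X8.241 Y10.632
G1 X10.000 Y8.536
G1 X12.695 Y8.061
G1 X15.064 Y9.429
G1 X16.000 Y12.000
; layer 5
G0 Z24.167
G0 X14.000 Y12.000
G1 X13.532 Y13.286
G1 X12.347 Y13.970
G1 X11.000 Y13.732
G1 X10.121 Y12.684
G1 X10.121 Y11.316
G1 X11.000 Y10.268
G1 X12.347 Y10.030
G1 X13.532 Y10.715
G1 X14.000 Y12.000
M2 ; end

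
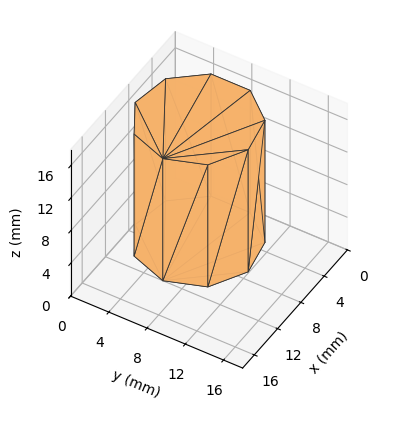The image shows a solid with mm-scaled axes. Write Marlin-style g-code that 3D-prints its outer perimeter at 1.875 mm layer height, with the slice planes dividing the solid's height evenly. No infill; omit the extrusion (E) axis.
Reading the render: the shape is a regular 9-sided prism (a cylinder approximated with 9 flat sides), circumscribed radius ≈ 6 mm, height ≈ 15 mm (dimensions read to the nearest mm from the axis ticks). For the g-code, the solid's height is divided into equal slices at the stated Δz and each level perimeter traced with G1 moves after a G0 lift.

; perimeter-only toolpath
G21 ; units = mm
G90 ; absolute positioning
G28 ; home
; layer 1
G0 Z1.875
G0 X12.000 Y6.000
G1 X10.596 Y9.857
G1 X7.042 Y11.909
G1 X3.000 Y11.196
G1 X0.362 Y8.052
G1 X0.362 Y3.948
G1 X3.000 Y0.804
G1 X7.042 Y0.091
G1 X10.596 Y2.143
G1 X12.000 Y6.000
; layer 2
G0 Z3.750
G0 X12.000 Y6.000
G1 X10.596 Y9.857
G1 X7.042 Y11.909
G1 X3.000 Y11.196
G1 X0.362 Y8.052
G1 X0.362 Y3.948
G1 X3.000 Y0.804
G1 X7.042 Y0.091
G1 X10.596 Y2.143
G1 X12.000 Y6.000
; layer 3
G0 Z5.625
G0 X12.000 Y6.000
G1 X10.596 Y9.857
G1 X7.042 Y11.909
G1 X3.000 Y11.196
G1 X0.362 Y8.052
G1 X0.362 Y3.948
G1 X3.000 Y0.804
G1 X7.042 Y0.091
G1 X10.596 Y2.143
G1 X12.000 Y6.000
; layer 4
G0 Z7.500
G0 X12.000 Y6.000
G1 X10.596 Y9.857
G1 X7.042 Y11.909
G1 X3.000 Y11.196
G1 X0.362 Y8.052
G1 X0.362 Y3.948
G1 X3.000 Y0.804
G1 X7.042 Y0.091
G1 X10.596 Y2.143
G1 X12.000 Y6.000
; layer 5
G0 Z9.375
G0 X12.000 Y6.000
G1 X10.596 Y9.857
G1 X7.042 Y11.909
G1 X3.000 Y11.196
G1 X0.362 Y8.052
G1 X0.362 Y3.948
G1 X3.000 Y0.804
G1 X7.042 Y0.091
G1 X10.596 Y2.143
G1 X12.000 Y6.000
; layer 6
G0 Z11.250
G0 X12.000 Y6.000
G1 X10.596 Y9.857
G1 X7.042 Y11.909
G1 X3.000 Y11.196
G1 X0.362 Y8.052
G1 X0.362 Y3.948
G1 X3.000 Y0.804
G1 X7.042 Y0.091
G1 X10.596 Y2.143
G1 X12.000 Y6.000
; layer 7
G0 Z13.125
G0 X12.000 Y6.000
G1 X10.596 Y9.857
G1 X7.042 Y11.909
G1 X3.000 Y11.196
G1 X0.362 Y8.052
G1 X0.362 Y3.948
G1 X3.000 Y0.804
G1 X7.042 Y0.091
G1 X10.596 Y2.143
G1 X12.000 Y6.000
; layer 8
G0 Z15.000
G0 X12.000 Y6.000
G1 X10.596 Y9.857
G1 X7.042 Y11.909
G1 X3.000 Y11.196
G1 X0.362 Y8.052
G1 X0.362 Y3.948
G1 X3.000 Y0.804
G1 X7.042 Y0.091
G1 X10.596 Y2.143
G1 X12.000 Y6.000
M2 ; end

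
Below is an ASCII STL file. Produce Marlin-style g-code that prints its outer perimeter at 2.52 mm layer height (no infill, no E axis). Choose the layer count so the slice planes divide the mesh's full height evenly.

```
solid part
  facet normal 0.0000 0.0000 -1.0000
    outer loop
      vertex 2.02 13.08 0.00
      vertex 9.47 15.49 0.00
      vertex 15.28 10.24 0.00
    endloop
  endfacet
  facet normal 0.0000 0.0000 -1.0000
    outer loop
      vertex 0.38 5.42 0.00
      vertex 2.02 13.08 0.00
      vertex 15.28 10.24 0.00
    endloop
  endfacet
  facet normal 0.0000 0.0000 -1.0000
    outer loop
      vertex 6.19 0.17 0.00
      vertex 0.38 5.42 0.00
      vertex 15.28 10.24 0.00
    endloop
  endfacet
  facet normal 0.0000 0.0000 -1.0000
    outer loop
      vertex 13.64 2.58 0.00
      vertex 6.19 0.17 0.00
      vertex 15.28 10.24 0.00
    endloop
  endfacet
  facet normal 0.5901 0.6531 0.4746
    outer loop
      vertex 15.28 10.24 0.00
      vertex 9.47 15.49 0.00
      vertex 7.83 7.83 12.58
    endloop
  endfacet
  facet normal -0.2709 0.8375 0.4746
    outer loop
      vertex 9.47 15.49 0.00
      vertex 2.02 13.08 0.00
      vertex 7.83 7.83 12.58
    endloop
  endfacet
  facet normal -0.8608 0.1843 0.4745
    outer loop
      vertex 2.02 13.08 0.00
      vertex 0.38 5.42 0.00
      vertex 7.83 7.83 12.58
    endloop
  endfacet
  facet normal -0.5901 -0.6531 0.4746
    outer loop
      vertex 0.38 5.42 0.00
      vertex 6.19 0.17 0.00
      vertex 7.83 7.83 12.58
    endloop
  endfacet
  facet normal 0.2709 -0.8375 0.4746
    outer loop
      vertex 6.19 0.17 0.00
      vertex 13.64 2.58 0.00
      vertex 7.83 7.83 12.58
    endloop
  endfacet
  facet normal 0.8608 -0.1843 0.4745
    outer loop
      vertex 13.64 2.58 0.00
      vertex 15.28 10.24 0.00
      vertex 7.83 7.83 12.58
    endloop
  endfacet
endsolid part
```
; perimeter-only toolpath
G21 ; units = mm
G90 ; absolute positioning
G28 ; home
; layer 1
G0 Z2.52
G0 X13.79 Y9.76
G1 X9.14 Y13.96
G1 X3.18 Y12.03
G1 X1.87 Y5.90
G1 X6.52 Y1.70
G1 X12.48 Y3.63
G1 X13.79 Y9.76
; layer 2
G0 Z5.03
G0 X12.30 Y9.28
G1 X8.81 Y12.43
G1 X4.34 Y10.98
G1 X3.36 Y6.38
G1 X6.85 Y3.23
G1 X11.32 Y4.68
G1 X12.30 Y9.28
; layer 3
G0 Z7.55
G0 X10.81 Y8.79
G1 X8.49 Y10.89
G1 X5.51 Y9.93
G1 X4.85 Y6.87
G1 X7.17 Y4.77
G1 X10.15 Y5.73
G1 X10.81 Y8.79
; layer 4
G0 Z10.06
G0 X9.32 Y8.31
G1 X8.16 Y9.36
G1 X6.67 Y8.88
G1 X6.34 Y7.35
G1 X7.50 Y6.30
G1 X8.99 Y6.78
G1 X9.32 Y8.31
M2 ; end

The solid is a regular 6-sided pyramid, base circumscribed radius ≈ 7.83 mm, apex at z ≈ 12.6 mm. Slicing at Δz = 2.52 mm — 5 equal slices spanning the solid's height, so layer i sits at z = i·h/5 — gives 4 non-empty perimeters. Each is a 6-segment closed polygon; G0 lifts to the layer z and rapids to the start vertex, then G1 traces the edges. The cross-section shrinks linearly with z (the slice at the apex is degenerate and omitted).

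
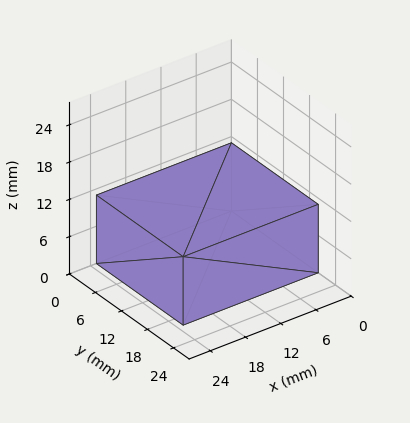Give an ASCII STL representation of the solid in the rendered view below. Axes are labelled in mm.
Reading the render: the shape is a rectangular box, roughly 23 × 20 mm footprint and 11 mm tall (dimensions read to the nearest mm from the axis ticks). For the STL, each face is triangulated and given an outward normal.

solid part
  facet normal 0.0000 0.0000 -1.0000
    outer loop
      vertex 23.00 20.00 0.00
      vertex 23.00 0.00 0.00
      vertex 0.00 0.00 0.00
    endloop
  endfacet
  facet normal 0.0000 0.0000 -1.0000
    outer loop
      vertex 0.00 20.00 0.00
      vertex 23.00 20.00 0.00
      vertex 0.00 0.00 0.00
    endloop
  endfacet
  facet normal 0.0000 0.0000 1.0000
    outer loop
      vertex 0.00 0.00 11.00
      vertex 23.00 0.00 11.00
      vertex 23.00 20.00 11.00
    endloop
  endfacet
  facet normal 0.0000 0.0000 1.0000
    outer loop
      vertex 0.00 0.00 11.00
      vertex 23.00 20.00 11.00
      vertex 0.00 20.00 11.00
    endloop
  endfacet
  facet normal 0.0000 -1.0000 0.0000
    outer loop
      vertex 0.00 0.00 0.00
      vertex 23.00 0.00 0.00
      vertex 23.00 0.00 11.00
    endloop
  endfacet
  facet normal 0.0000 -1.0000 0.0000
    outer loop
      vertex 0.00 0.00 0.00
      vertex 23.00 0.00 11.00
      vertex 0.00 0.00 11.00
    endloop
  endfacet
  facet normal 0.0000 1.0000 0.0000
    outer loop
      vertex 23.00 20.00 11.00
      vertex 23.00 20.00 0.00
      vertex 0.00 20.00 0.00
    endloop
  endfacet
  facet normal 0.0000 1.0000 0.0000
    outer loop
      vertex 0.00 20.00 11.00
      vertex 23.00 20.00 11.00
      vertex 0.00 20.00 0.00
    endloop
  endfacet
  facet normal -1.0000 0.0000 0.0000
    outer loop
      vertex 0.00 20.00 11.00
      vertex 0.00 20.00 0.00
      vertex 0.00 0.00 0.00
    endloop
  endfacet
  facet normal -1.0000 0.0000 0.0000
    outer loop
      vertex 0.00 0.00 11.00
      vertex 0.00 20.00 11.00
      vertex 0.00 0.00 0.00
    endloop
  endfacet
  facet normal 1.0000 0.0000 0.0000
    outer loop
      vertex 23.00 0.00 0.00
      vertex 23.00 20.00 0.00
      vertex 23.00 20.00 11.00
    endloop
  endfacet
  facet normal 1.0000 0.0000 0.0000
    outer loop
      vertex 23.00 0.00 0.00
      vertex 23.00 20.00 11.00
      vertex 23.00 0.00 11.00
    endloop
  endfacet
endsolid part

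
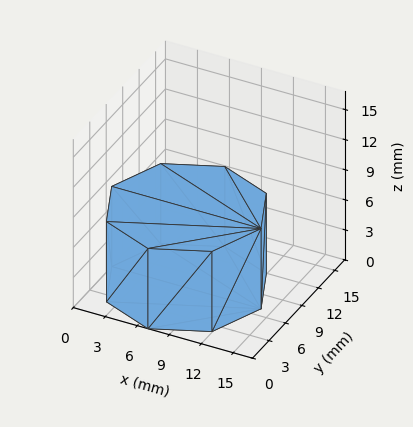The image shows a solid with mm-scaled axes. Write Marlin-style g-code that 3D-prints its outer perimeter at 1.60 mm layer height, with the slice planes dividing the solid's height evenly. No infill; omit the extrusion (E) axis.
Reading the render: the shape is a regular 8-sided prism (a cylinder approximated with 8 flat sides), circumscribed radius ≈ 7 mm, height ≈ 8 mm (dimensions read to the nearest mm from the axis ticks). For the g-code, the solid's height is divided into equal slices at the stated Δz and each level perimeter traced with G1 moves after a G0 lift.

; perimeter-only toolpath
G21 ; units = mm
G90 ; absolute positioning
G28 ; home
; layer 1
G0 Z1.60
G0 X14.00 Y7.00
G1 X11.95 Y11.95
G1 X7.00 Y14.00
G1 X2.05 Y11.95
G1 X0.00 Y7.00
G1 X2.05 Y2.05
G1 X7.00 Y0.00
G1 X11.95 Y2.05
G1 X14.00 Y7.00
; layer 2
G0 Z3.20
G0 X14.00 Y7.00
G1 X11.95 Y11.95
G1 X7.00 Y14.00
G1 X2.05 Y11.95
G1 X0.00 Y7.00
G1 X2.05 Y2.05
G1 X7.00 Y0.00
G1 X11.95 Y2.05
G1 X14.00 Y7.00
; layer 3
G0 Z4.80
G0 X14.00 Y7.00
G1 X11.95 Y11.95
G1 X7.00 Y14.00
G1 X2.05 Y11.95
G1 X0.00 Y7.00
G1 X2.05 Y2.05
G1 X7.00 Y0.00
G1 X11.95 Y2.05
G1 X14.00 Y7.00
; layer 4
G0 Z6.40
G0 X14.00 Y7.00
G1 X11.95 Y11.95
G1 X7.00 Y14.00
G1 X2.05 Y11.95
G1 X0.00 Y7.00
G1 X2.05 Y2.05
G1 X7.00 Y0.00
G1 X11.95 Y2.05
G1 X14.00 Y7.00
; layer 5
G0 Z8.00
G0 X14.00 Y7.00
G1 X11.95 Y11.95
G1 X7.00 Y14.00
G1 X2.05 Y11.95
G1 X0.00 Y7.00
G1 X2.05 Y2.05
G1 X7.00 Y0.00
G1 X11.95 Y2.05
G1 X14.00 Y7.00
M2 ; end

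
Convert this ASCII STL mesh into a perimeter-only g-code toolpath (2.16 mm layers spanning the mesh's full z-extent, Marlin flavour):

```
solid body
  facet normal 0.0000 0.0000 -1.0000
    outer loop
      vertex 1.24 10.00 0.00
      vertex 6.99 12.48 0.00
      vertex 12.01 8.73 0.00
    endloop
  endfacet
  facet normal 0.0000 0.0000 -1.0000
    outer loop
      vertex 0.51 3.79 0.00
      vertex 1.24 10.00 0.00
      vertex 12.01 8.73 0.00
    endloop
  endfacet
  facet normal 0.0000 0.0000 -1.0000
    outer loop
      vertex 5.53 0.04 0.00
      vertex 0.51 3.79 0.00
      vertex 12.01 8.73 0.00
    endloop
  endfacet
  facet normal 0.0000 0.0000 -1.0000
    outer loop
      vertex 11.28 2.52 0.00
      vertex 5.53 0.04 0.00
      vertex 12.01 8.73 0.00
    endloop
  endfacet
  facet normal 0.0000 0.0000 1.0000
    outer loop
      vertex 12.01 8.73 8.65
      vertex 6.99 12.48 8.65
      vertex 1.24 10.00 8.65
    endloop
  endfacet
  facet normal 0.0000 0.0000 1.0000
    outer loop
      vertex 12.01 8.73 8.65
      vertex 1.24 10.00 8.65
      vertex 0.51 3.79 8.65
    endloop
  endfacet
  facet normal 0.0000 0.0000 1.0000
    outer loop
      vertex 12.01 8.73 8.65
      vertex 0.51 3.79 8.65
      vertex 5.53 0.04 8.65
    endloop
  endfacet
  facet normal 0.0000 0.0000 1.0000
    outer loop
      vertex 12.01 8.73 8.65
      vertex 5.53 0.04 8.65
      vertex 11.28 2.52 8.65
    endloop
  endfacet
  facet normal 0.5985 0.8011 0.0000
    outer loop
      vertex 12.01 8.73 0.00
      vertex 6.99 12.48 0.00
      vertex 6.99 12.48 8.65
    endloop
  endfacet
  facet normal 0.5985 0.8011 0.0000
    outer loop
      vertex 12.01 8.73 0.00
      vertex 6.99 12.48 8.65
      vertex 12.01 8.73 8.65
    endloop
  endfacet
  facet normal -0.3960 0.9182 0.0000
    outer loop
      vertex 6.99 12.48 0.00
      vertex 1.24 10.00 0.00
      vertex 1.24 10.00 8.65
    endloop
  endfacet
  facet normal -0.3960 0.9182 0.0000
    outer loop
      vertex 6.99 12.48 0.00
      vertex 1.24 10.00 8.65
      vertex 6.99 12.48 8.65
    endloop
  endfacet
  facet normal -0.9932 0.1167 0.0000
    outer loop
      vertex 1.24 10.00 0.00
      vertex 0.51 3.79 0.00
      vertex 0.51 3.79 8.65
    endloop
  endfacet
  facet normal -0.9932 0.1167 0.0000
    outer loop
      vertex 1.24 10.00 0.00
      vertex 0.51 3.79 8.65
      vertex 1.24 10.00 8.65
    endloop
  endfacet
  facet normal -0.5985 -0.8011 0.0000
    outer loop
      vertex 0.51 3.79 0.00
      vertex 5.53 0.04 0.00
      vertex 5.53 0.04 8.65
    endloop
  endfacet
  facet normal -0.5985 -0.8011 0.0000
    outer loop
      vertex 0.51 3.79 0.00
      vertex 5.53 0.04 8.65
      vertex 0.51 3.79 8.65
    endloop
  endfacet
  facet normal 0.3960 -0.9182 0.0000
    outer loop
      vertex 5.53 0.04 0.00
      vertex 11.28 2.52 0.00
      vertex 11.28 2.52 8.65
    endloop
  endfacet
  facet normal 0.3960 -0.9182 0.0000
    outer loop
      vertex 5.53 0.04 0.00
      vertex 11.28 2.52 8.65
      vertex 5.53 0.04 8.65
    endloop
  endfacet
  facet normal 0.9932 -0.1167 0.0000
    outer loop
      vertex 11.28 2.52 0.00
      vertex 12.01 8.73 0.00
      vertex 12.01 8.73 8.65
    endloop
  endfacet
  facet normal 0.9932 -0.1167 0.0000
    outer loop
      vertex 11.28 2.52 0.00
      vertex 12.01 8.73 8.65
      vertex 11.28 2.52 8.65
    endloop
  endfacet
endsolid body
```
; perimeter-only toolpath
G21 ; units = mm
G90 ; absolute positioning
G28 ; home
; layer 1
G0 Z2.16
G0 X12.01 Y8.73
G1 X6.99 Y12.48
G1 X1.24 Y10.00
G1 X0.51 Y3.79
G1 X5.53 Y0.04
G1 X11.28 Y2.52
G1 X12.01 Y8.73
; layer 2
G0 Z4.33
G0 X12.01 Y8.73
G1 X6.99 Y12.48
G1 X1.24 Y10.00
G1 X0.51 Y3.79
G1 X5.53 Y0.04
G1 X11.28 Y2.52
G1 X12.01 Y8.73
; layer 3
G0 Z6.49
G0 X12.01 Y8.73
G1 X6.99 Y12.48
G1 X1.24 Y10.00
G1 X0.51 Y3.79
G1 X5.53 Y0.04
G1 X11.28 Y2.52
G1 X12.01 Y8.73
; layer 4
G0 Z8.65
G0 X12.01 Y8.73
G1 X6.99 Y12.48
G1 X1.24 Y10.00
G1 X0.51 Y3.79
G1 X5.53 Y0.04
G1 X11.28 Y2.52
G1 X12.01 Y8.73
M2 ; end

The solid is a regular 6-sided prism (a cylinder approximated with 6 flat sides), circumscribed radius ≈ 6.26 mm, height ≈ 8.65 mm. Slicing at Δz = 2.16 mm — 4 equal slices spanning the solid's height, so layer i sits at z = i·h/4 — gives 4 non-empty perimeters. Each is a 6-segment closed polygon; G0 lifts to the layer z and rapids to the start vertex, then G1 traces the edges.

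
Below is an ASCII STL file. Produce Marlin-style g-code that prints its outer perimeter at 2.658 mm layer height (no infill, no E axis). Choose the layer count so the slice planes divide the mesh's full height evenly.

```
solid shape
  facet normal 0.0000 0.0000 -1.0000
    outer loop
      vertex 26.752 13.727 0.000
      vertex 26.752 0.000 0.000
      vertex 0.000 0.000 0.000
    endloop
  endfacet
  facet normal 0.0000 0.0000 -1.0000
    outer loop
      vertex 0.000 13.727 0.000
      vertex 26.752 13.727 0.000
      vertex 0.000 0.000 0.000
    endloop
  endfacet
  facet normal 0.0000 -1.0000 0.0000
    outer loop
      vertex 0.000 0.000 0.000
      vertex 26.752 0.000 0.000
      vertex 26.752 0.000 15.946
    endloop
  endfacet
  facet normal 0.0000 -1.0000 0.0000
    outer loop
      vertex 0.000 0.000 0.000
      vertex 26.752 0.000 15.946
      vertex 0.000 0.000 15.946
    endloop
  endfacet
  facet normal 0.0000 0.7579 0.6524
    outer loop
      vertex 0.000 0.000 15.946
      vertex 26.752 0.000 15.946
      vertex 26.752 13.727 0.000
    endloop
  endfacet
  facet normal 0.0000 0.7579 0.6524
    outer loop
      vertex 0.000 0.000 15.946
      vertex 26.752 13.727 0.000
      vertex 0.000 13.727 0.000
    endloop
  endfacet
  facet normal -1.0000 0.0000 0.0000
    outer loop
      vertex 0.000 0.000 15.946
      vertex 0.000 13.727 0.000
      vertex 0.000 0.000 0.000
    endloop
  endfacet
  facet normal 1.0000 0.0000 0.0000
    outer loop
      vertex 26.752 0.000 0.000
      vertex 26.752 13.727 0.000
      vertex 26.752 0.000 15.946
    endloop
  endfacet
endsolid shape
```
; perimeter-only toolpath
G21 ; units = mm
G90 ; absolute positioning
G28 ; home
; layer 1
G0 Z2.658
G0 X0.000 Y0.000
G1 X26.752 Y0.000
G1 X26.752 Y11.439
G1 X0.000 Y11.439
G1 X0.000 Y0.000
; layer 2
G0 Z5.315
G0 X0.000 Y0.000
G1 X26.752 Y0.000
G1 X26.752 Y9.151
G1 X0.000 Y9.151
G1 X0.000 Y0.000
; layer 3
G0 Z7.973
G0 X0.000 Y0.000
G1 X26.752 Y0.000
G1 X26.752 Y6.864
G1 X0.000 Y6.864
G1 X0.000 Y0.000
; layer 4
G0 Z10.631
G0 X0.000 Y0.000
G1 X26.752 Y0.000
G1 X26.752 Y4.576
G1 X0.000 Y4.576
G1 X0.000 Y0.000
; layer 5
G0 Z13.288
G0 X0.000 Y0.000
G1 X26.752 Y0.000
G1 X26.752 Y2.288
G1 X0.000 Y2.288
G1 X0.000 Y0.000
M2 ; end

The solid is a wedge (ramp): 26.8 × 13.7 mm base, rising to 15.9 mm along the y=0 edge and sloping linearly to z=0 at y=13.7. Slicing at Δz = 2.658 mm — 6 equal slices spanning the solid's height, so layer i sits at z = i·h/6 — gives 5 non-empty perimeters. Each is a 4-segment closed polygon; G0 lifts to the layer z and rapids to the start vertex, then G1 traces the edges. The cross-section shrinks linearly with z (the slice at the apex is degenerate and omitted).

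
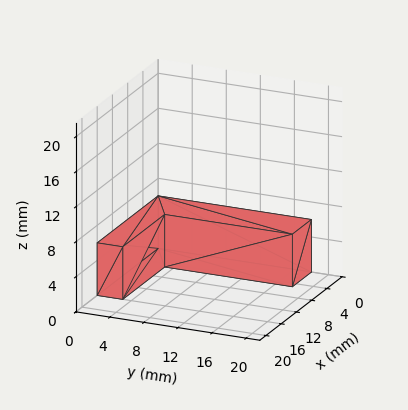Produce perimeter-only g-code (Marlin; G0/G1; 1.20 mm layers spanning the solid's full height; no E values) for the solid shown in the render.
Reading the render: the shape is an L-shaped prism: outer 16 × 18 mm, arm thicknesses ≈ 3 mm (horizontal) and 5 mm (vertical), extruded 6 mm in z (dimensions read to the nearest mm from the axis ticks). For the g-code, the solid's height is divided into equal slices at the stated Δz and each level perimeter traced with G1 moves after a G0 lift.

; perimeter-only toolpath
G21 ; units = mm
G90 ; absolute positioning
G28 ; home
; layer 1
G0 Z1.20
G0 X0.00 Y0.00
G1 X16.00 Y0.00
G1 X16.00 Y3.00
G1 X5.00 Y3.00
G1 X5.00 Y18.00
G1 X0.00 Y18.00
G1 X0.00 Y0.00
; layer 2
G0 Z2.40
G0 X0.00 Y0.00
G1 X16.00 Y0.00
G1 X16.00 Y3.00
G1 X5.00 Y3.00
G1 X5.00 Y18.00
G1 X0.00 Y18.00
G1 X0.00 Y0.00
; layer 3
G0 Z3.60
G0 X0.00 Y0.00
G1 X16.00 Y0.00
G1 X16.00 Y3.00
G1 X5.00 Y3.00
G1 X5.00 Y18.00
G1 X0.00 Y18.00
G1 X0.00 Y0.00
; layer 4
G0 Z4.80
G0 X0.00 Y0.00
G1 X16.00 Y0.00
G1 X16.00 Y3.00
G1 X5.00 Y3.00
G1 X5.00 Y18.00
G1 X0.00 Y18.00
G1 X0.00 Y0.00
; layer 5
G0 Z6.00
G0 X0.00 Y0.00
G1 X16.00 Y0.00
G1 X16.00 Y3.00
G1 X5.00 Y3.00
G1 X5.00 Y18.00
G1 X0.00 Y18.00
G1 X0.00 Y0.00
M2 ; end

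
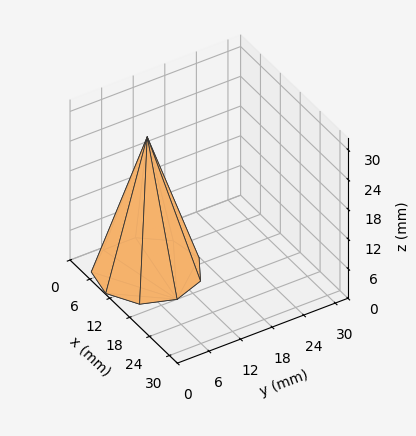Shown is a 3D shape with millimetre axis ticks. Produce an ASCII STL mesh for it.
Reading the render: the shape is a regular 9-sided pyramid, base circumscribed radius ≈ 9 mm, apex at z ≈ 27 mm (dimensions read to the nearest mm from the axis ticks). For the STL, each face is triangulated and given an outward normal.

solid part
  facet normal 0.0000 0.0000 -1.0000
    outer loop
      vertex 10.563 17.863 0.000
      vertex 15.894 14.785 0.000
      vertex 18.000 9.000 0.000
    endloop
  endfacet
  facet normal 0.0000 0.0000 -1.0000
    outer loop
      vertex 4.500 16.794 0.000
      vertex 10.563 17.863 0.000
      vertex 18.000 9.000 0.000
    endloop
  endfacet
  facet normal 0.0000 0.0000 -1.0000
    outer loop
      vertex 0.543 12.078 0.000
      vertex 4.500 16.794 0.000
      vertex 18.000 9.000 0.000
    endloop
  endfacet
  facet normal 0.0000 0.0000 -1.0000
    outer loop
      vertex 0.543 5.922 0.000
      vertex 0.543 12.078 0.000
      vertex 18.000 9.000 0.000
    endloop
  endfacet
  facet normal 0.0000 0.0000 -1.0000
    outer loop
      vertex 4.500 1.206 0.000
      vertex 0.543 5.922 0.000
      vertex 18.000 9.000 0.000
    endloop
  endfacet
  facet normal 0.0000 0.0000 -1.0000
    outer loop
      vertex 10.563 0.137 0.000
      vertex 4.500 1.206 0.000
      vertex 18.000 9.000 0.000
    endloop
  endfacet
  facet normal 0.0000 0.0000 -1.0000
    outer loop
      vertex 15.894 3.215 0.000
      vertex 10.563 0.137 0.000
      vertex 18.000 9.000 0.000
    endloop
  endfacet
  facet normal 0.8967 0.3264 0.2989
    outer loop
      vertex 18.000 9.000 0.000
      vertex 15.894 14.785 0.000
      vertex 9.000 9.000 27.000
    endloop
  endfacet
  facet normal 0.4772 0.8264 0.2989
    outer loop
      vertex 15.894 14.785 0.000
      vertex 10.563 17.863 0.000
      vertex 9.000 9.000 27.000
    endloop
  endfacet
  facet normal -0.1657 0.9398 0.2989
    outer loop
      vertex 10.563 17.863 0.000
      vertex 4.500 16.794 0.000
      vertex 9.000 9.000 27.000
    endloop
  endfacet
  facet normal -0.7310 0.6134 0.2989
    outer loop
      vertex 4.500 16.794 0.000
      vertex 0.543 12.078 0.000
      vertex 9.000 9.000 27.000
    endloop
  endfacet
  facet normal -0.9543 0.0000 0.2989
    outer loop
      vertex 0.543 12.078 0.000
      vertex 0.543 5.922 0.000
      vertex 9.000 9.000 27.000
    endloop
  endfacet
  facet normal -0.7310 -0.6134 0.2989
    outer loop
      vertex 0.543 5.922 0.000
      vertex 4.500 1.206 0.000
      vertex 9.000 9.000 27.000
    endloop
  endfacet
  facet normal -0.1657 -0.9398 0.2989
    outer loop
      vertex 4.500 1.206 0.000
      vertex 10.563 0.137 0.000
      vertex 9.000 9.000 27.000
    endloop
  endfacet
  facet normal 0.4772 -0.8264 0.2989
    outer loop
      vertex 10.563 0.137 0.000
      vertex 15.894 3.215 0.000
      vertex 9.000 9.000 27.000
    endloop
  endfacet
  facet normal 0.8967 -0.3264 0.2989
    outer loop
      vertex 15.894 3.215 0.000
      vertex 18.000 9.000 0.000
      vertex 9.000 9.000 27.000
    endloop
  endfacet
endsolid part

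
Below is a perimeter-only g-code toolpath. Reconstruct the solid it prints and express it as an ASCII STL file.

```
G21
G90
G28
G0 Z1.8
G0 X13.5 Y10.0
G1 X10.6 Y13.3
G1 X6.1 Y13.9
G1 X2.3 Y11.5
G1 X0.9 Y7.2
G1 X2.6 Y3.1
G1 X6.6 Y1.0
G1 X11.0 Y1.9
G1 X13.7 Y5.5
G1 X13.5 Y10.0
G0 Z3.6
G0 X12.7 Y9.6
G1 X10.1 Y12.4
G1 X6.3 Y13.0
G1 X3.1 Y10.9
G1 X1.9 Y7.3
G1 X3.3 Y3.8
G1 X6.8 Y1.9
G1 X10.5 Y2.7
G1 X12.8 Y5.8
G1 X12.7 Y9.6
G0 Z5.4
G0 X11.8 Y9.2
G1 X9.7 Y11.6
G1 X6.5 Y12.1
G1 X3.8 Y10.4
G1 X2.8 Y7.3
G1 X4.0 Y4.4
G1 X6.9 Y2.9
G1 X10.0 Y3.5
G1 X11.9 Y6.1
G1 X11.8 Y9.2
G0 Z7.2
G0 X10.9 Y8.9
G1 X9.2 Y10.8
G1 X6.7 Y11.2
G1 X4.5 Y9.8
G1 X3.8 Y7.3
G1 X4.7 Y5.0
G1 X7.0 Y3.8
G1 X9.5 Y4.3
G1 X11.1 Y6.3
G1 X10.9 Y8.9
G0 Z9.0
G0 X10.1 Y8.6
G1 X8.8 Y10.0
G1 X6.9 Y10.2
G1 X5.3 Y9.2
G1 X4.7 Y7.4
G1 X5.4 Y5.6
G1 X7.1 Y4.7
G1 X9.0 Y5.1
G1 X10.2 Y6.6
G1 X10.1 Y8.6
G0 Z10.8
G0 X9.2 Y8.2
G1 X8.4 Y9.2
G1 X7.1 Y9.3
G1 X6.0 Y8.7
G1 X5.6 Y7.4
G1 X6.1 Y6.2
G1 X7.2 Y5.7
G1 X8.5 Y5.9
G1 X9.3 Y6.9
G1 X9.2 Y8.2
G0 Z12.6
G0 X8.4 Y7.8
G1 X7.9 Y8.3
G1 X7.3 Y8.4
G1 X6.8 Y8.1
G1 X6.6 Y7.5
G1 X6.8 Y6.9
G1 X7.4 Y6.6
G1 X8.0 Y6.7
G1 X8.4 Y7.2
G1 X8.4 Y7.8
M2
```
solid part
  facet normal 0.0000 0.0000 -1.0000
    outer loop
      vertex 5.9 14.8 0.0
      vertex 11.0 14.1 0.0
      vertex 14.4 10.3 0.0
    endloop
  endfacet
  facet normal 0.0000 0.0000 -1.0000
    outer loop
      vertex 1.6 12.1 0.0
      vertex 5.9 14.8 0.0
      vertex 14.4 10.3 0.0
    endloop
  endfacet
  facet normal 0.0000 0.0000 -1.0000
    outer loop
      vertex 0.0 7.2 0.0
      vertex 1.6 12.1 0.0
      vertex 14.4 10.3 0.0
    endloop
  endfacet
  facet normal 0.0000 0.0000 -1.0000
    outer loop
      vertex 1.9 2.5 0.0
      vertex 0.0 7.2 0.0
      vertex 14.4 10.3 0.0
    endloop
  endfacet
  facet normal 0.0000 0.0000 -1.0000
    outer loop
      vertex 6.5 0.1 0.0
      vertex 1.9 2.5 0.0
      vertex 14.4 10.3 0.0
    endloop
  endfacet
  facet normal 0.0000 0.0000 -1.0000
    outer loop
      vertex 11.5 1.1 0.0
      vertex 6.5 0.1 0.0
      vertex 14.4 10.3 0.0
    endloop
  endfacet
  facet normal 0.0000 0.0000 -1.0000
    outer loop
      vertex 14.6 5.2 0.0
      vertex 11.5 1.1 0.0
      vertex 14.4 10.3 0.0
    endloop
  endfacet
  facet normal 0.6701 0.5995 0.4377
    outer loop
      vertex 14.4 10.3 0.0
      vertex 11.0 14.1 0.0
      vertex 7.5 7.5 14.4
    endloop
  endfacet
  facet normal 0.1222 0.8907 0.4379
    outer loop
      vertex 11.0 14.1 0.0
      vertex 5.9 14.8 0.0
      vertex 7.5 7.5 14.4
    endloop
  endfacet
  facet normal -0.4778 0.7610 0.4389
    outer loop
      vertex 5.9 14.8 0.0
      vertex 1.6 12.1 0.0
      vertex 7.5 7.5 14.4
    endloop
  endfacet
  facet normal -0.8541 0.2789 0.4390
    outer loop
      vertex 1.6 12.1 0.0
      vertex 0.0 7.2 0.0
      vertex 7.5 7.5 14.4
    endloop
  endfacet
  facet normal -0.8323 -0.3365 0.4405
    outer loop
      vertex 0.0 7.2 0.0
      vertex 1.9 2.5 0.0
      vertex 7.5 7.5 14.4
    endloop
  endfacet
  facet normal -0.4158 -0.7969 0.4384
    outer loop
      vertex 1.9 2.5 0.0
      vertex 6.5 0.1 0.0
      vertex 7.5 7.5 14.4
    endloop
  endfacet
  facet normal 0.1761 -0.8805 0.4402
    outer loop
      vertex 6.5 0.1 0.0
      vertex 11.5 1.1 0.0
      vertex 7.5 7.5 14.4
    endloop
  endfacet
  facet normal 0.7164 -0.5417 0.4397
    outer loop
      vertex 11.5 1.1 0.0
      vertex 14.6 5.2 0.0
      vertex 7.5 7.5 14.4
    endloop
  endfacet
  facet normal 0.8986 0.0352 0.4374
    outer loop
      vertex 14.6 5.2 0.0
      vertex 14.4 10.3 0.0
      vertex 7.5 7.5 14.4
    endloop
  endfacet
endsolid part

The G0 Z moves step by Δz≈1.8 mm. The G1 loops shrink linearly with z, so the solid tapers from its base footprint up to z≈14.4. Closing with a flat bottom cap and the tapered top and triangulating gives 16 facets — a regular 9-sided pyramid, base circumscribed radius ≈ 7.5 mm, apex at z ≈ 14.4 mm.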